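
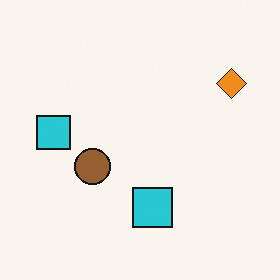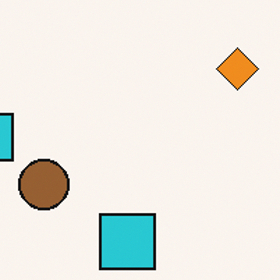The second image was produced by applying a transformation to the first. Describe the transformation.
Cropped slightly and scaled back up.

The visible shapes are larger and the field of view is narrower; shapes near the original edges may be partly or wholly outside the frame — a crop-and-rescale.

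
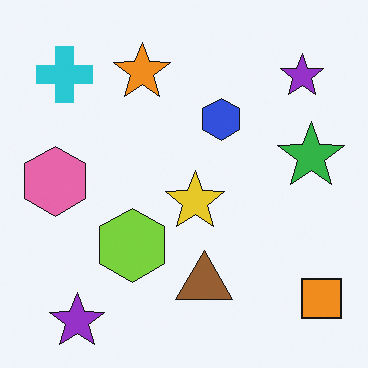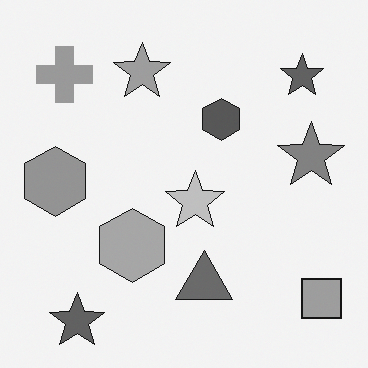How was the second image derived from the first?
The image was converted to grayscale.

All color is removed — every shape is now a shade of grey.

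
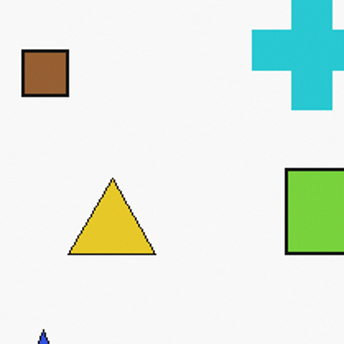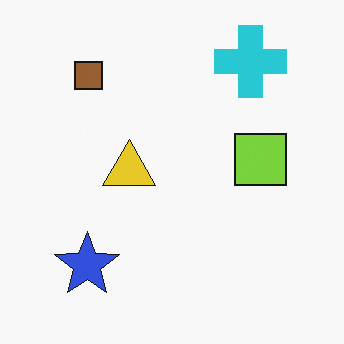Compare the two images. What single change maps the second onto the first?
The transformation is: cropped to a noticeably smaller region and rescaled.

The visible shapes are larger and the field of view is narrower; shapes near the original edges may be partly or wholly outside the frame — a crop-and-rescale.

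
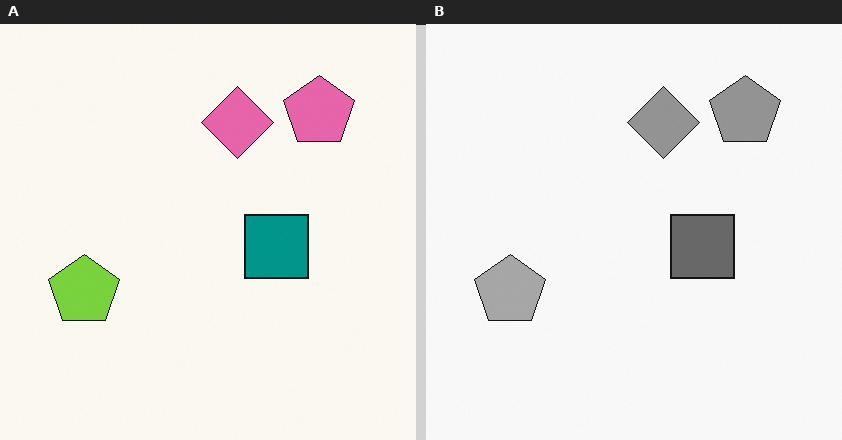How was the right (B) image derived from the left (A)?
Converted to grayscale.

All color is removed — every shape is now a shade of grey.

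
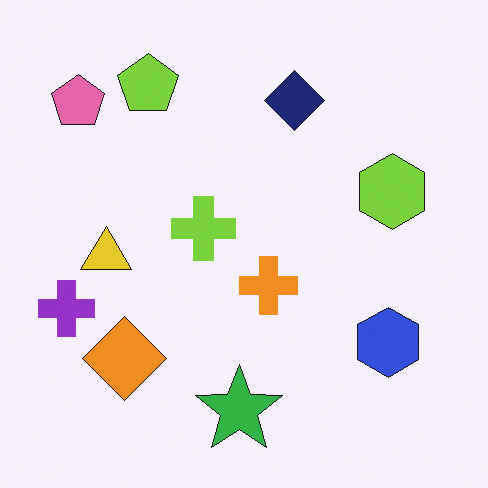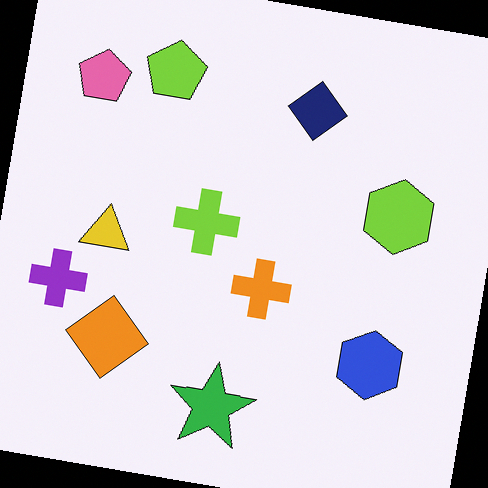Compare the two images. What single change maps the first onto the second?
The image was rotated clockwise by a small amount.

Every shape is tilted by the same angle and the image corners show triangular fill wedges — a whole-image rotation by a non-right angle.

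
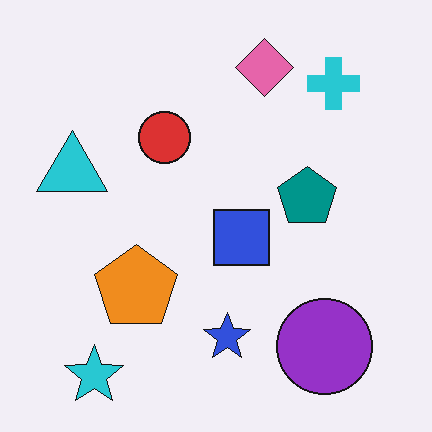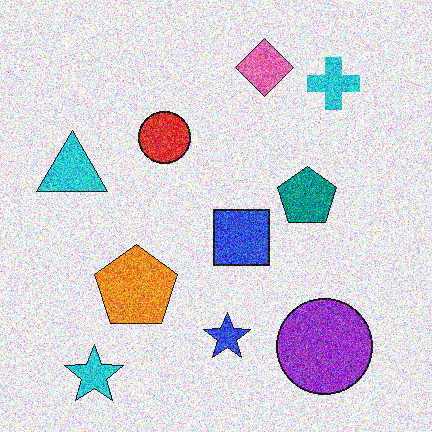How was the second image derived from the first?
The image was degraded with heavy additive noise.

Random speckle covers the whole image, including the flat background.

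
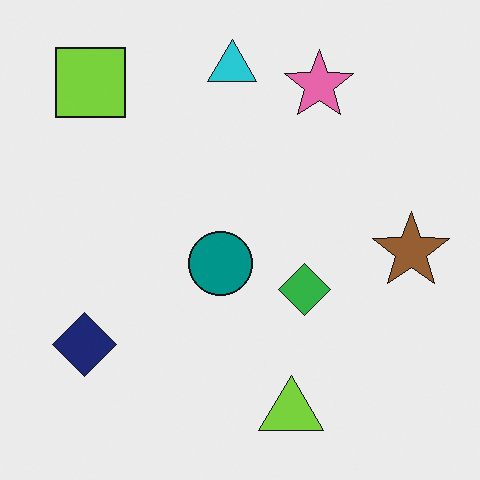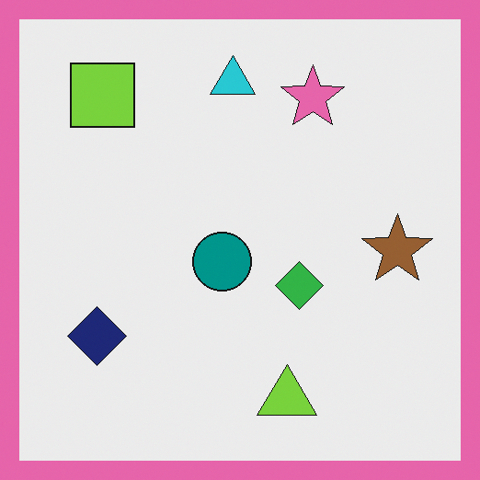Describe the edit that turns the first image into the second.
The transformation is: framed with a pink border.

A solid pink frame runs around the edge of the second image, with the content slightly shrunk inside it.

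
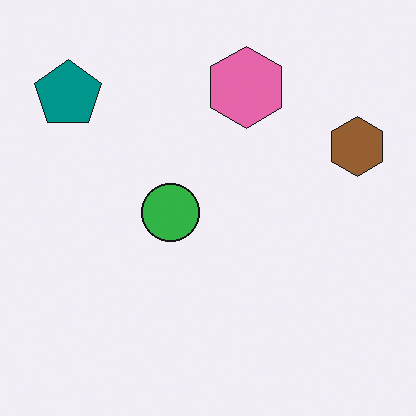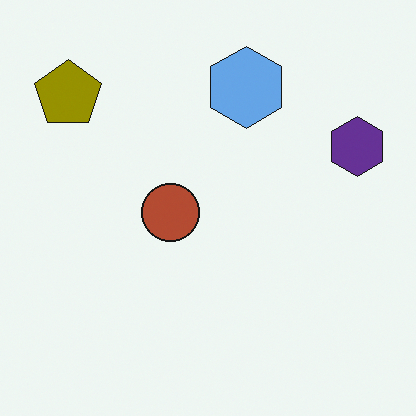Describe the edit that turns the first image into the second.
The image was hue-shifted by a large amount.

Every shape's color has rotated by the same amount around the hue wheel — a uniform hue shift.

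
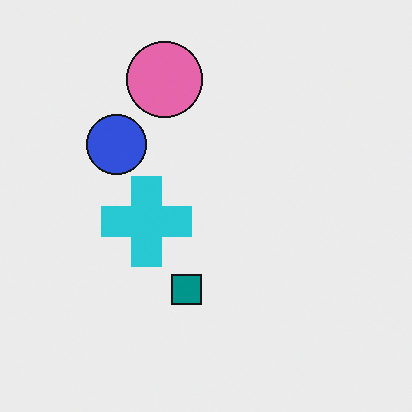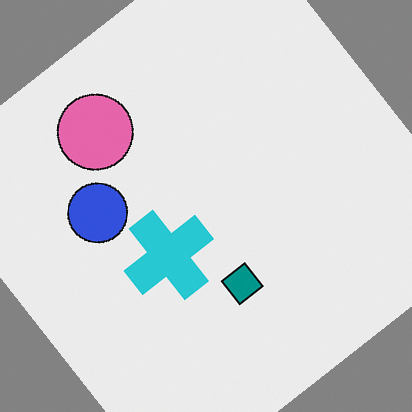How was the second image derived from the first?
The transformation is: rotated counter-clockwise by a large amount — several tens of degrees.

Every shape is tilted by the same angle and the image corners show triangular fill wedges — a whole-image rotation by a non-right angle.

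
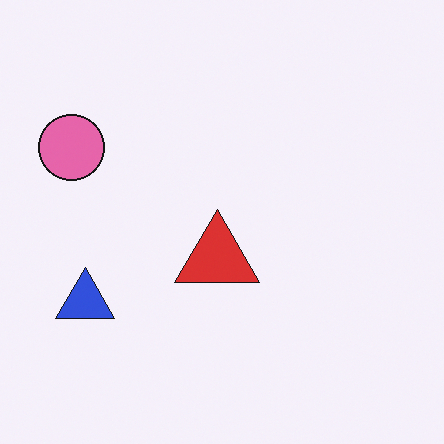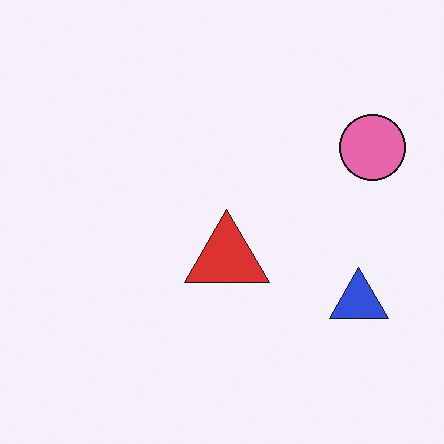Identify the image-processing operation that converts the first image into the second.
The second image is the first flipped horizontally (left ↔ right).

The pink circle is in the top-left of the first image and the top-right of the second — shapes on opposite sides of the vertical midline have swapped in a mirror flip.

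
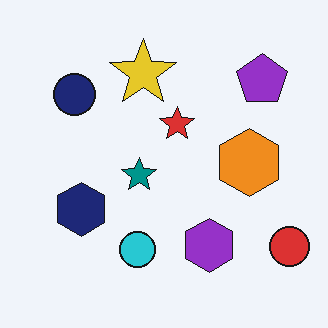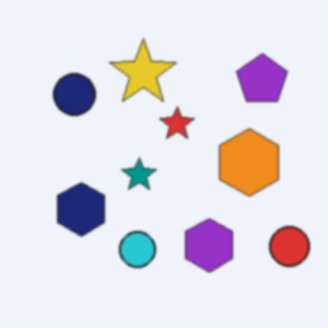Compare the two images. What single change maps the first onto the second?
The second image is the first given a subtle gaussian blur.

Shape edges and outlines are uniformly softened across the whole image.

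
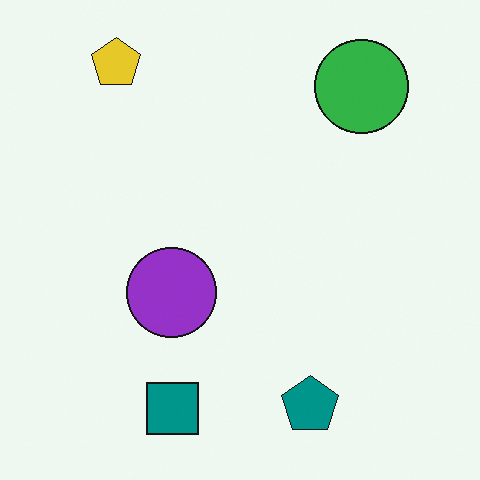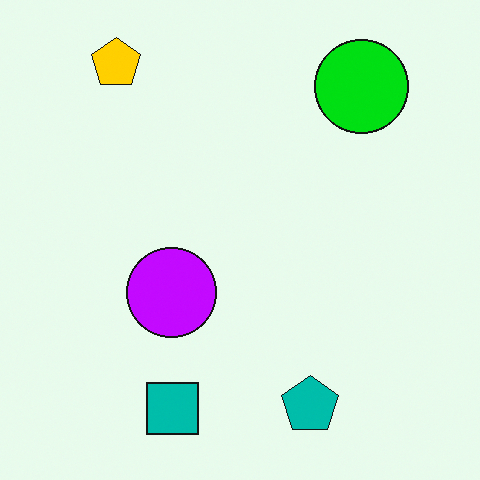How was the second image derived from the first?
The transformation is: heavily oversaturated.

All colors are more vivid — a global saturation change.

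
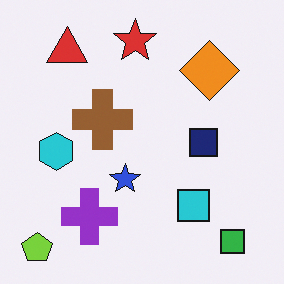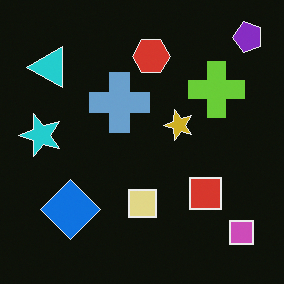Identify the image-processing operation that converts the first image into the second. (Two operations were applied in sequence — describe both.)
The second image is the first transposed (reflected across the top-left ↔ bottom-right diagonal), then color-inverted (negative).

Shapes have swapped their row and column positions — what was in the top-right is now in the bottom-left — a diagonal reflection. The light background has become dark and every shape's color is its complement — a photographic negative.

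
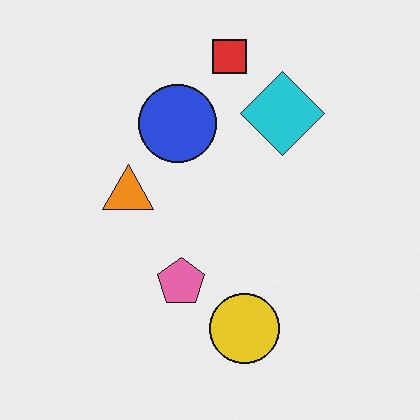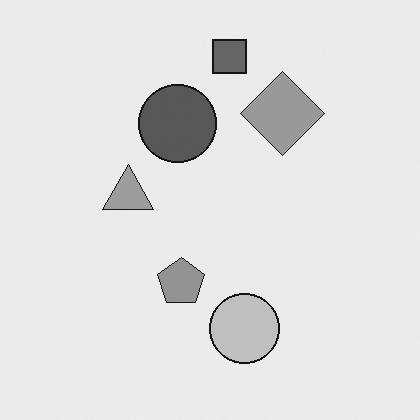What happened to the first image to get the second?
The second image is the first converted to grayscale.

All color is removed — every shape is now a shade of grey.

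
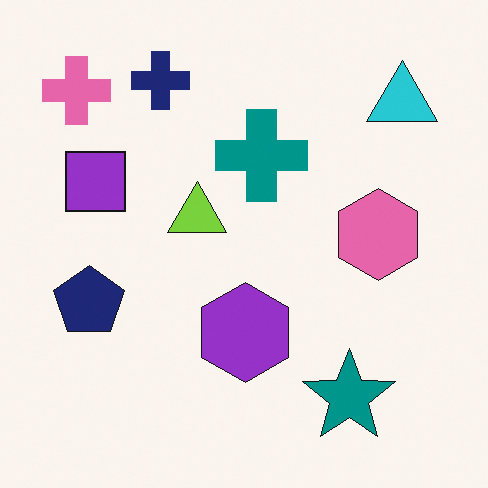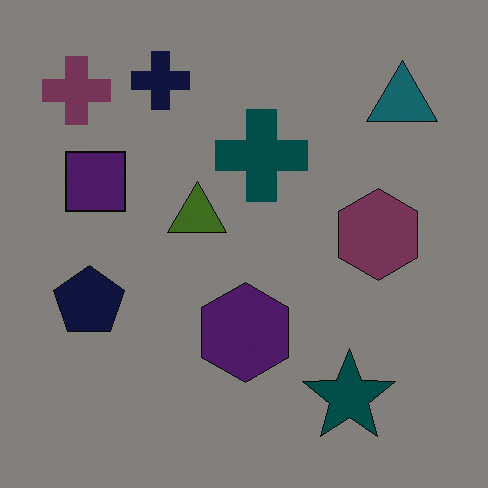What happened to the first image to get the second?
This is the original image substantially darkened.

Every pixel — background and shapes alike — is uniformly darkened.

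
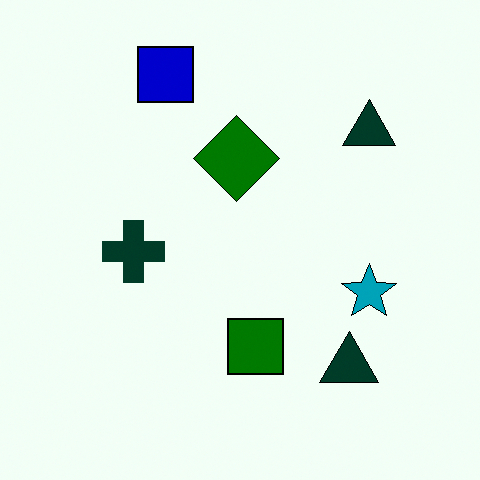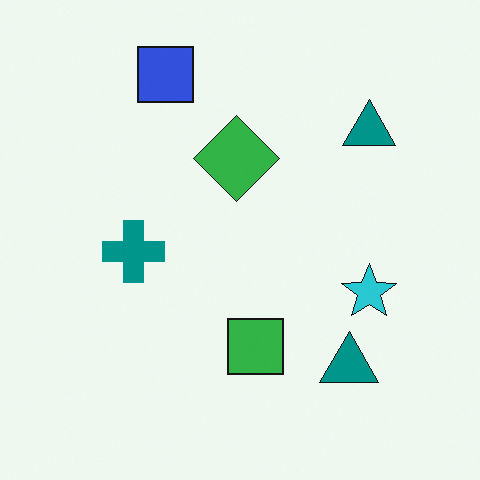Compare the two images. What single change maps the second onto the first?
The transformation is: boosted in contrast.

Tones are pushed away from mid-grey across the whole image — a global contrast change.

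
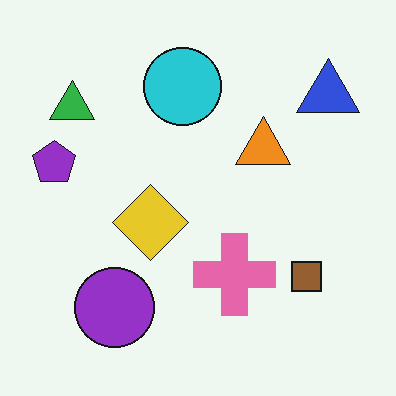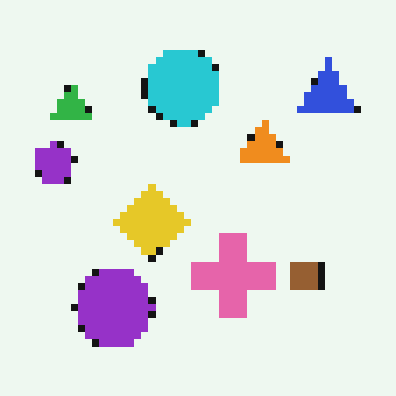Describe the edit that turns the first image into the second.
The image was pixelated into visible square blocks.

Shapes are reduced to large square blocks; fine edges and outlines are lost — a downscale-then-upscale (mosaic) effect.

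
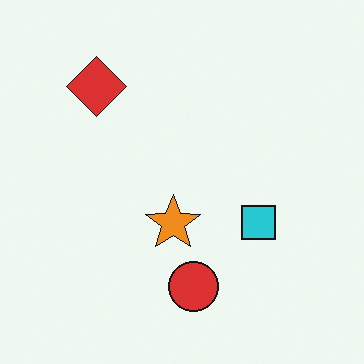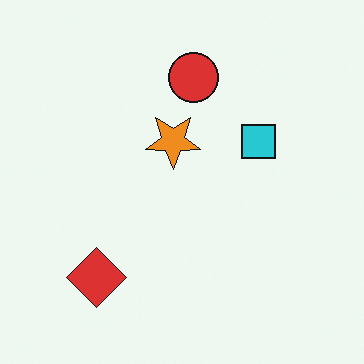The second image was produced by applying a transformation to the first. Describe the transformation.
Flipped vertically (top ↔ bottom).

The red circle is in the bottom of the first image and the top of the second — shapes on opposite sides of the horizontal midline have swapped in a mirror flip.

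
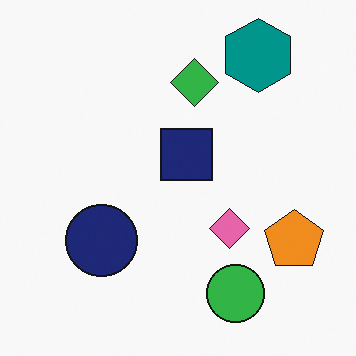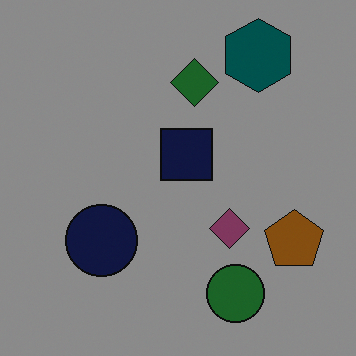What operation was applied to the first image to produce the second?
The transformation is: noticeably darkened.

Every pixel — background and shapes alike — is uniformly darkened.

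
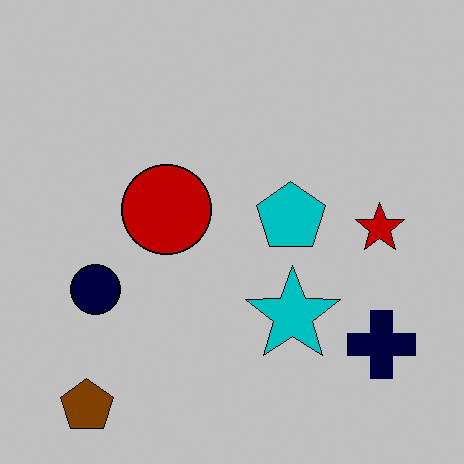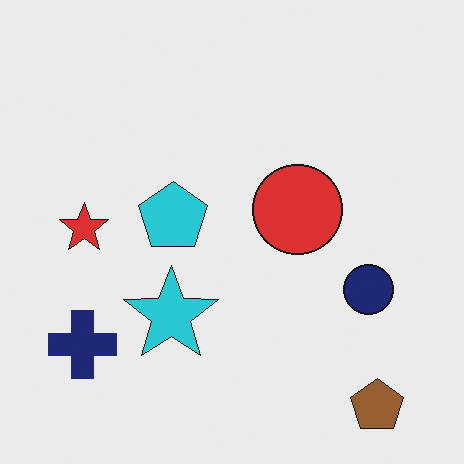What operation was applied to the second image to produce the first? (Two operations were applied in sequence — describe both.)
The transformation is: flipped horizontally (left ↔ right), then aggressively posterized.

The navy cross is in the bottom-left of the second image and the bottom-right of the first — shapes on opposite sides of the vertical midline have swapped in a mirror flip. Each flat color has snapped to a coarser quantized level — most visibly, the near-white background has dropped to a flat grey.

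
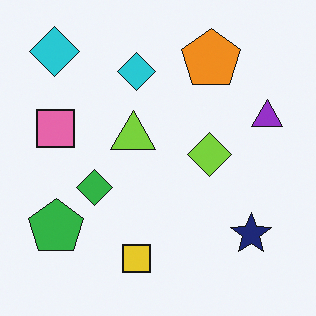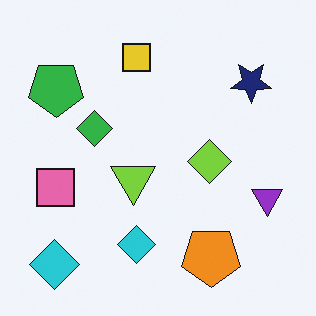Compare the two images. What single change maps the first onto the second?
The image was flipped vertically (top ↔ bottom).

The yellow square is in the bottom of the first image and the top of the second — shapes on opposite sides of the horizontal midline have swapped in a mirror flip.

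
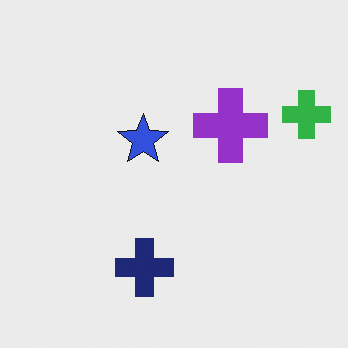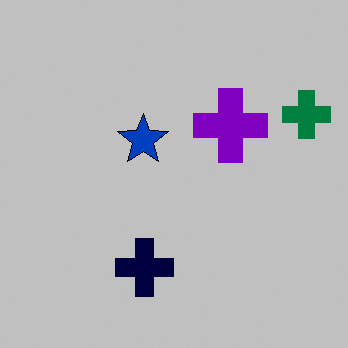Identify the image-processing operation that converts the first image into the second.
The transformation is: heavily posterized to just a handful of flat colors.

Each flat color has snapped to a coarser quantized level — most visibly, the near-white background has dropped to a flat grey.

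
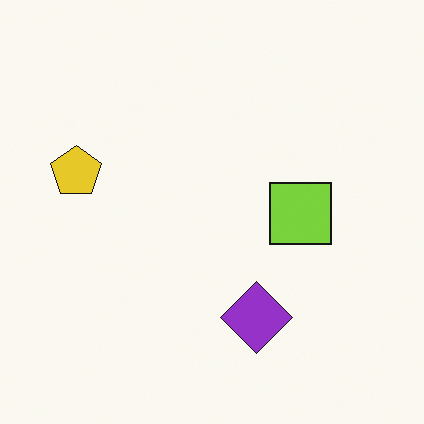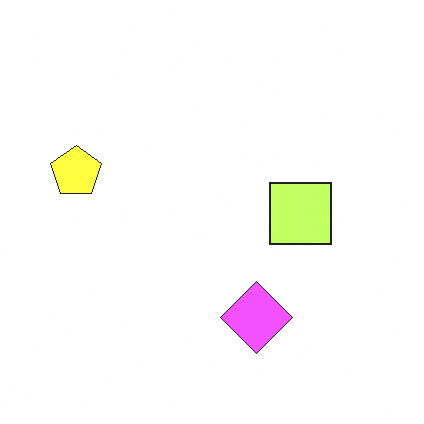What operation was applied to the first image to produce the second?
The second image is the first brightened a lot.

Every pixel — background and shapes alike — is uniformly brightened.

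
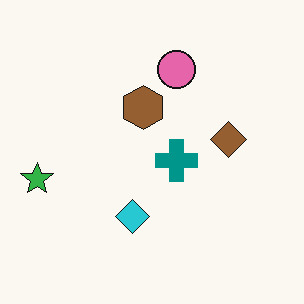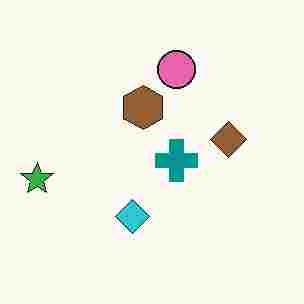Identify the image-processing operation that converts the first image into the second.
This is the original image heavily JPEG-compressed with obvious blocking artifacts.

Blocky 8×8 compression artifacts appear around shape edges and the flat background shows ringing — characteristic JPEG degradation.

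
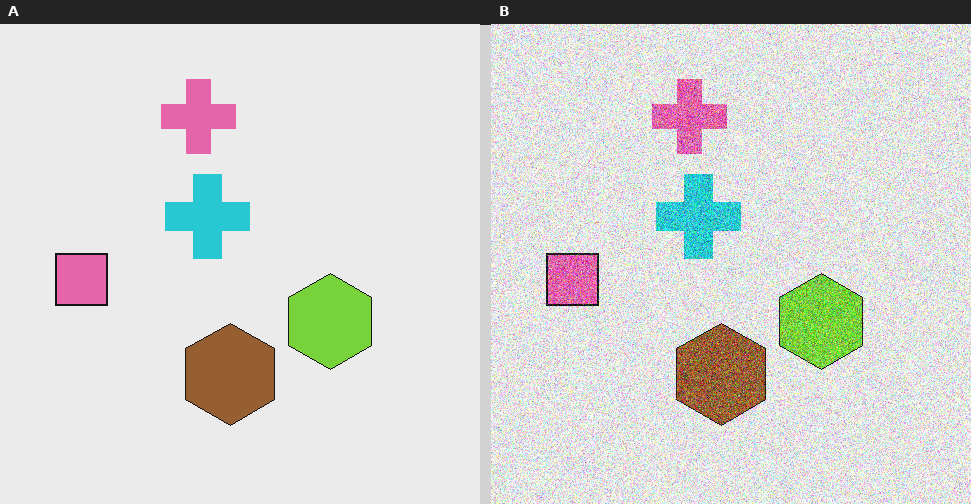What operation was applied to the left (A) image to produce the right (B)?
The transformation is: degraded with heavy additive noise.

Random speckle covers the whole image, including the flat background.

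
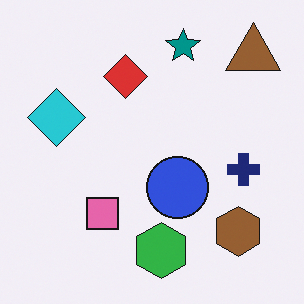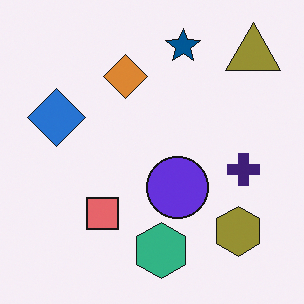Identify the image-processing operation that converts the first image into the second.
The transformation is: hue-shifted slightly.

Every shape's color has rotated by the same amount around the hue wheel — a uniform hue shift.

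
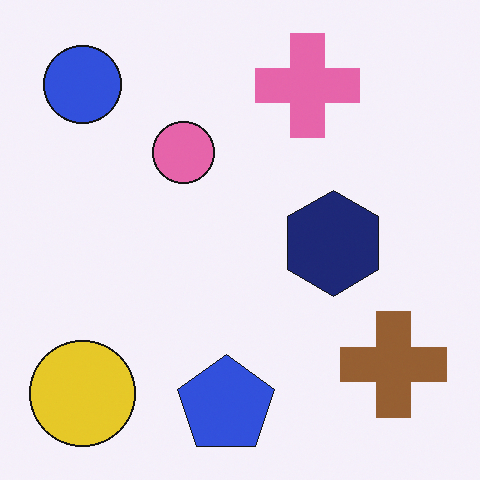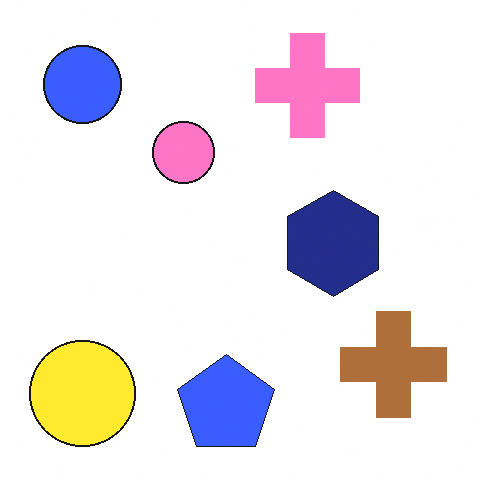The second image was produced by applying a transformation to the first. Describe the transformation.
This is the original image brightened a little.

Every pixel — background and shapes alike — is uniformly brightened.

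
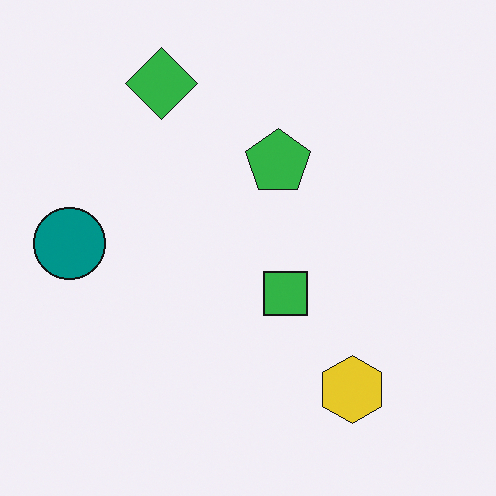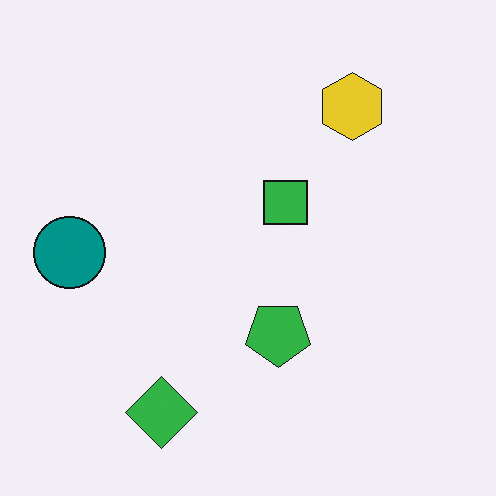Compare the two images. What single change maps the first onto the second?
The image was flipped vertically (top ↔ bottom).

The green diamond is in the top-left of the first image and the bottom-left of the second — shapes on opposite sides of the horizontal midline have swapped in a mirror flip.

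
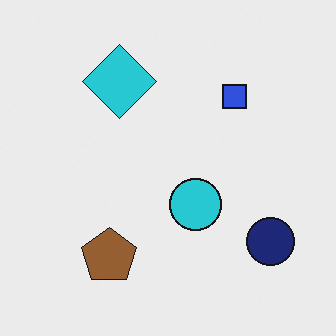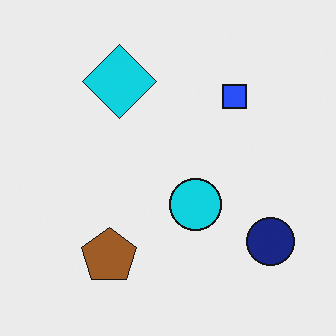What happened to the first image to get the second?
The image was slightly oversaturated.

All colors are more vivid — a global saturation change.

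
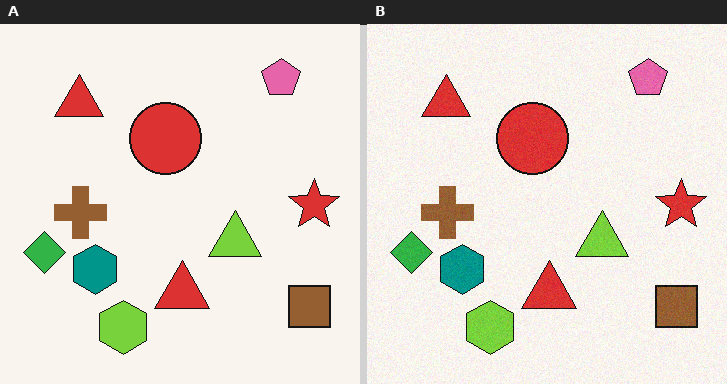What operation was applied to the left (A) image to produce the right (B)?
The image was degraded with light additive noise.

Random speckle covers the whole image, including the flat background.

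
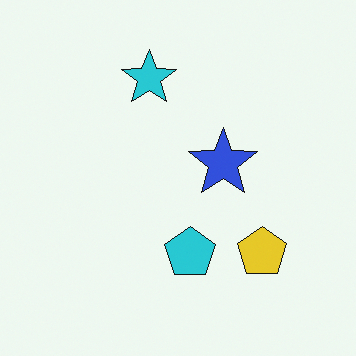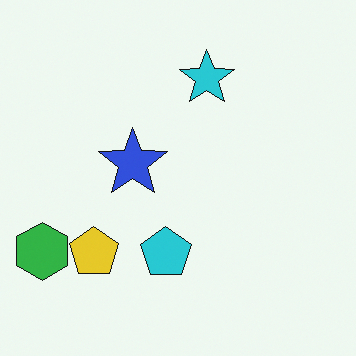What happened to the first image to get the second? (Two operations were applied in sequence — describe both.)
It was flipped horizontally (left ↔ right), then overlaid with an additional green hexagon.

The yellow pentagon is in the bottom-right of the first image and the bottom-left of the second — shapes on opposite sides of the vertical midline have swapped in a mirror flip. A green hexagon appears in the second image that is absent from the first.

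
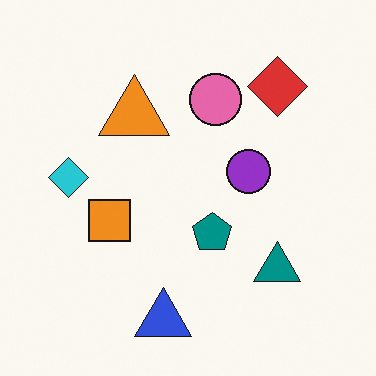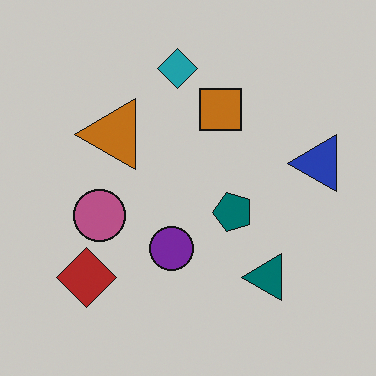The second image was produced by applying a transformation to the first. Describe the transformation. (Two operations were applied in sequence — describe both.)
The image was transposed (reflected across the top-left ↔ bottom-right diagonal), then slightly darkened.

Shapes have swapped their row and column positions — what was in the top-right is now in the bottom-left — a diagonal reflection. Every pixel — background and shapes alike — is uniformly darkened.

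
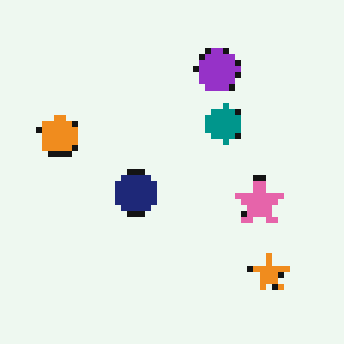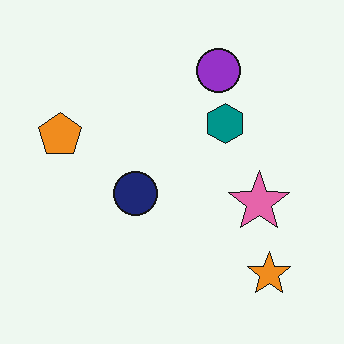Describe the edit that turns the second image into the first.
Pixelated into visible square blocks.

Shapes are reduced to large square blocks; fine edges and outlines are lost — a downscale-then-upscale (mosaic) effect.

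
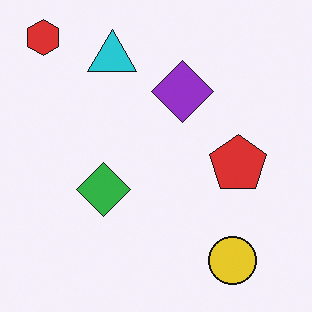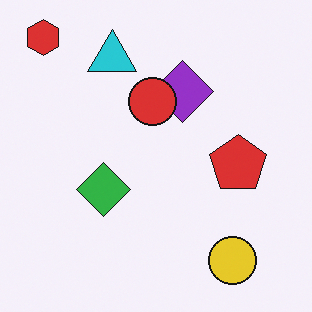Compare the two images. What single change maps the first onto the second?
Overlaid with an additional red circle.

A red circle appears in the second image that is absent from the first.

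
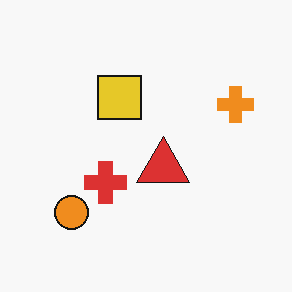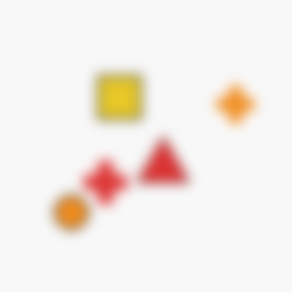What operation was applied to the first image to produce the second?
It was strongly gaussian-blurred.

Shape edges and outlines are uniformly softened across the whole image.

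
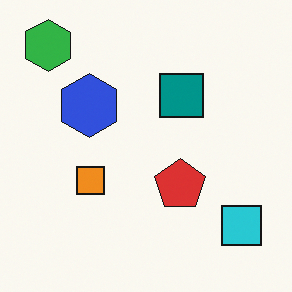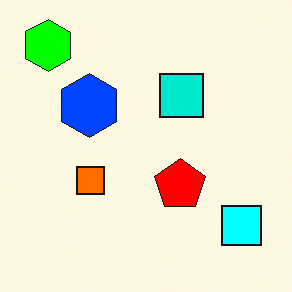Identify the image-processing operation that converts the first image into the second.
It was made much more vivid (saturation change).

All colors are more vivid — a global saturation change.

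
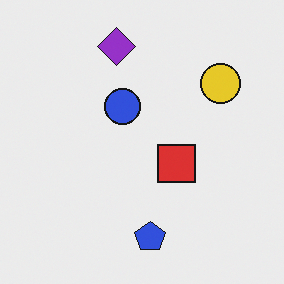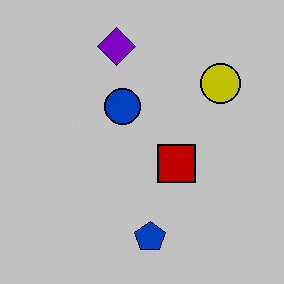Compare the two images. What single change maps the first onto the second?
This is the original image heavily posterized to just a handful of flat colors.

Each flat color has snapped to a coarser quantized level — most visibly, the near-white background has dropped to a flat grey.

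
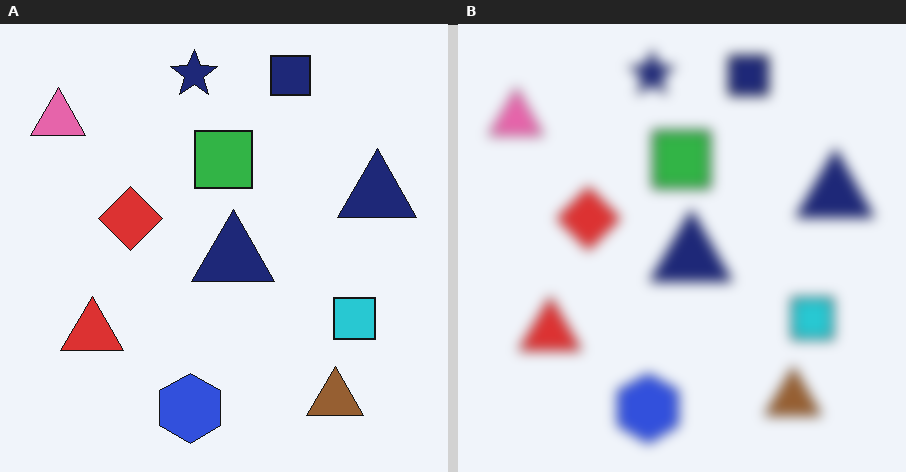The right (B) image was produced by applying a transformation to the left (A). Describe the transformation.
The transformation is: heavily blurred.

Shape edges and outlines are uniformly softened across the whole image.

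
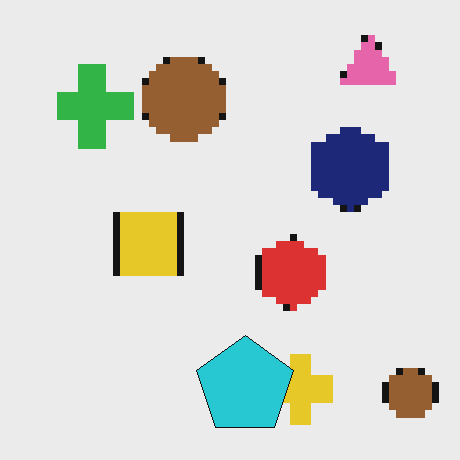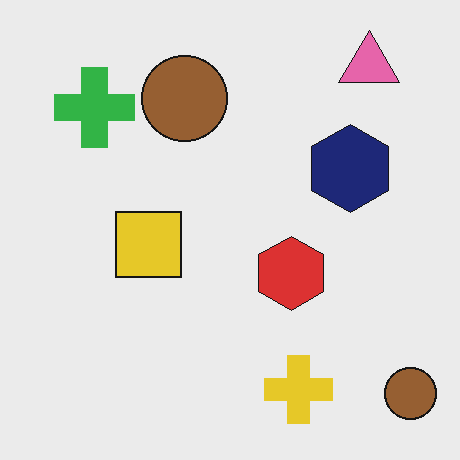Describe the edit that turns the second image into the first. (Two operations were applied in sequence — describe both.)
The transformation is: moderately pixelated, then overlaid with an additional cyan pentagon.

Shapes are reduced to large square blocks; fine edges and outlines are lost — a downscale-then-upscale (mosaic) effect. A cyan pentagon appears in the first image that is absent from the second.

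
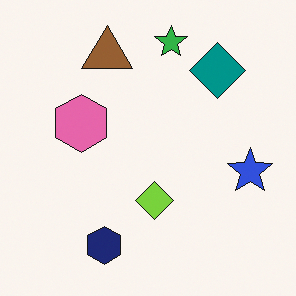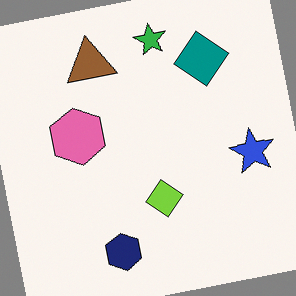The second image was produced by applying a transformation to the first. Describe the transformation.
Rotated counter-clockwise by a small amount.

Every shape is tilted by the same angle and the image corners show triangular fill wedges — a whole-image rotation by a non-right angle.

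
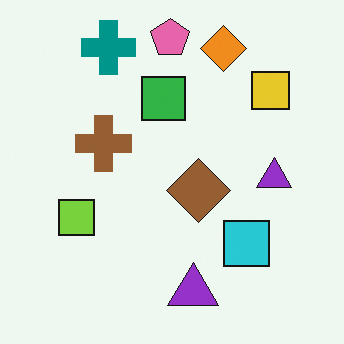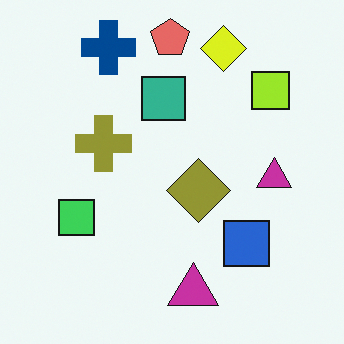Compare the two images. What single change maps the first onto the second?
The transformation is: hue-shifted slightly.

Every shape's color has rotated by the same amount around the hue wheel — a uniform hue shift.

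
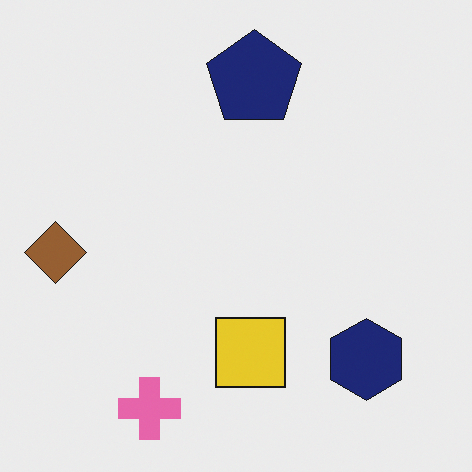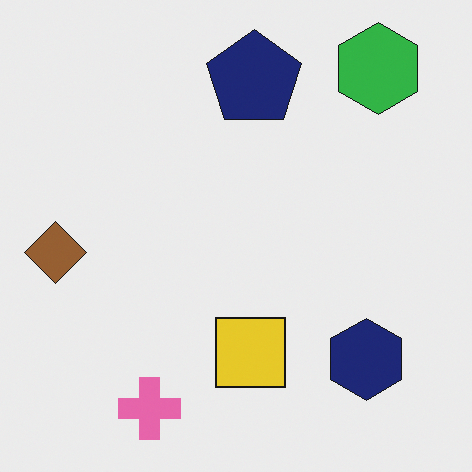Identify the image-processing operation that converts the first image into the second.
It was overlaid with an additional green hexagon.

A green hexagon appears in the second image that is absent from the first.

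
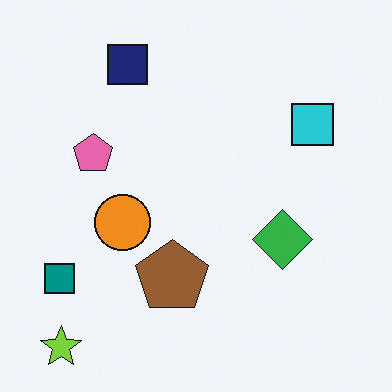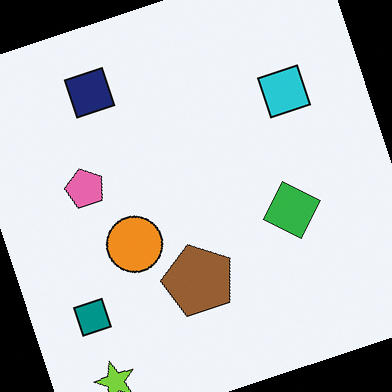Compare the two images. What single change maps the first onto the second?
The image was rotated counter-clockwise by a moderate amount.

Every shape is tilted by the same angle and the image corners show triangular fill wedges — a whole-image rotation by a non-right angle.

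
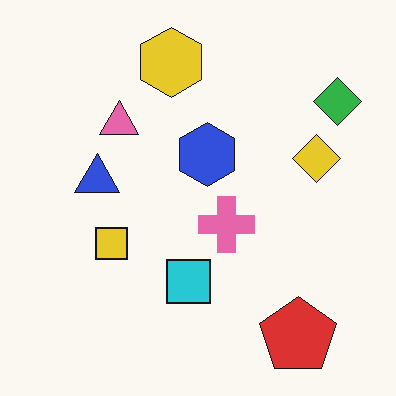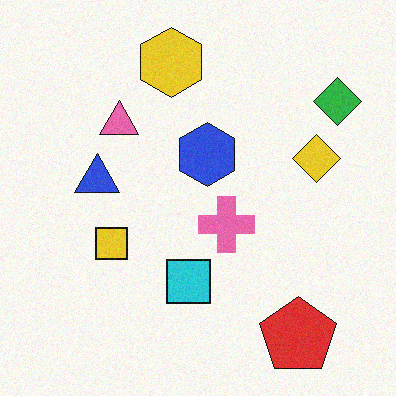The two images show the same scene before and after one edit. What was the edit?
Degraded with light additive noise.

Random speckle covers the whole image, including the flat background.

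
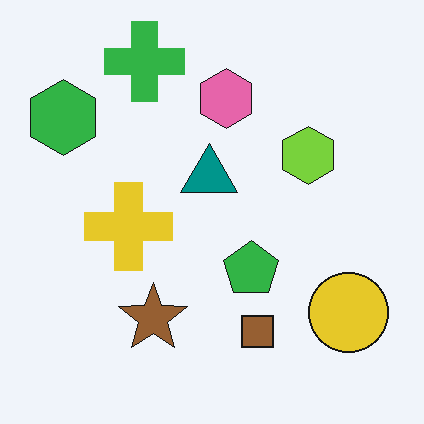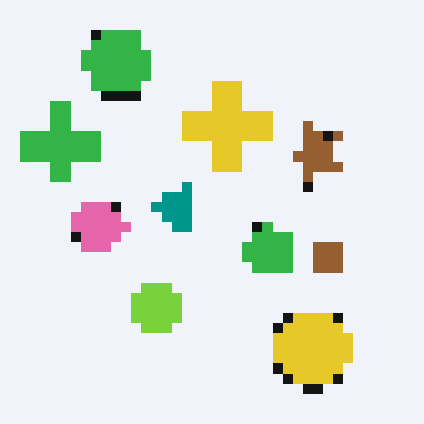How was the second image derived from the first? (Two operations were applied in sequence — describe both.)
It was transposed (reflected across the top-left ↔ bottom-right diagonal), then heavily pixelated into large blocks.

Shapes have swapped their row and column positions — what was in the top-right is now in the bottom-left — a diagonal reflection. Shapes are reduced to large square blocks; fine edges and outlines are lost — a downscale-then-upscale (mosaic) effect.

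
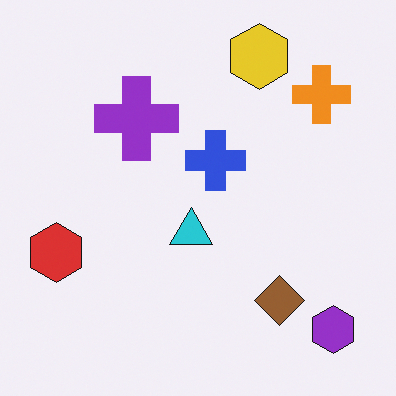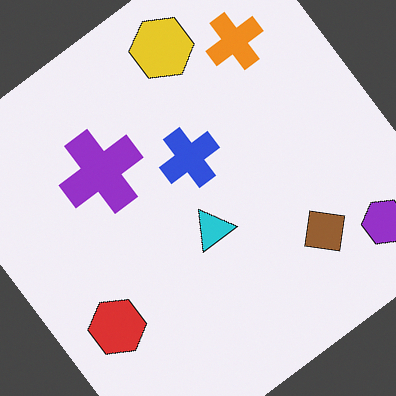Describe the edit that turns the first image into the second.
The transformation is: rotated counter-clockwise by a large amount — several tens of degrees.

Every shape is tilted by the same angle and the image corners show triangular fill wedges — a whole-image rotation by a non-right angle.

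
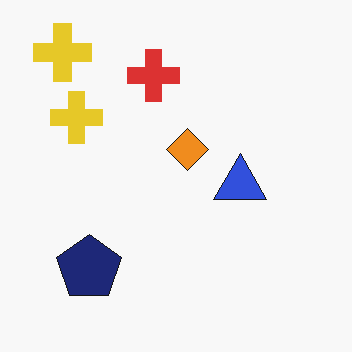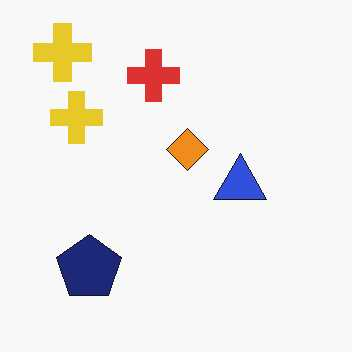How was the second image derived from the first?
The transformation is: given moderate JPEG compression.

Blocky 8×8 compression artifacts appear around shape edges and the flat background shows ringing — characteristic JPEG degradation.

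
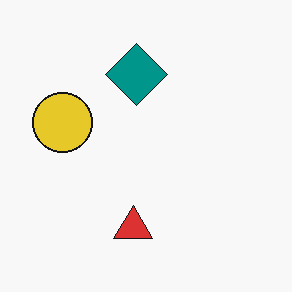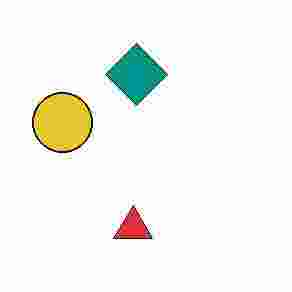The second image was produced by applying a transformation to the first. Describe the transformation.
Heavily JPEG-compressed with obvious blocking artifacts.

Blocky 8×8 compression artifacts appear around shape edges and the flat background shows ringing — characteristic JPEG degradation.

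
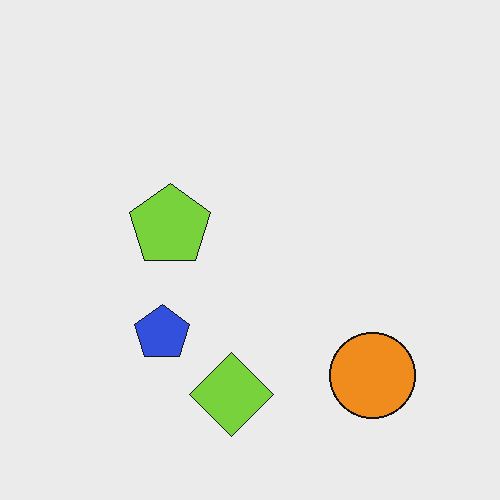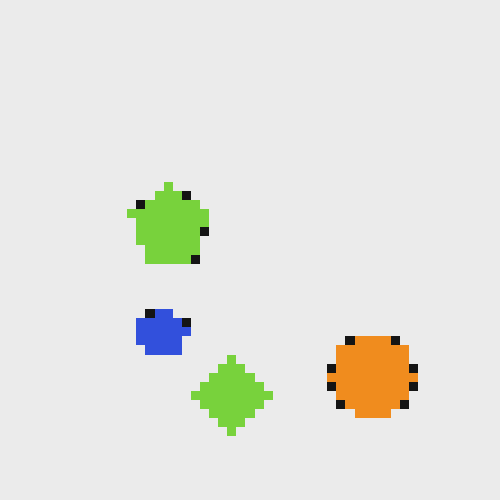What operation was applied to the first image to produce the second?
The second image is the first coarsely pixelated.

Shapes are reduced to large square blocks; fine edges and outlines are lost — a downscale-then-upscale (mosaic) effect.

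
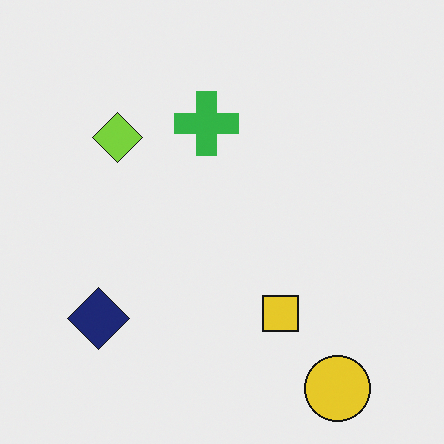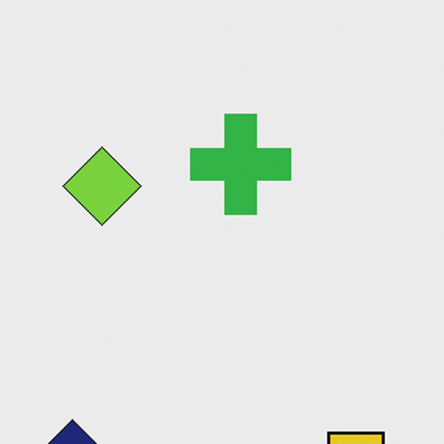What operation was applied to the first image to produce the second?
It was cropped to a modestly smaller region and rescaled.

The visible shapes are larger and the field of view is narrower; shapes near the original edges may be partly or wholly outside the frame — a crop-and-rescale.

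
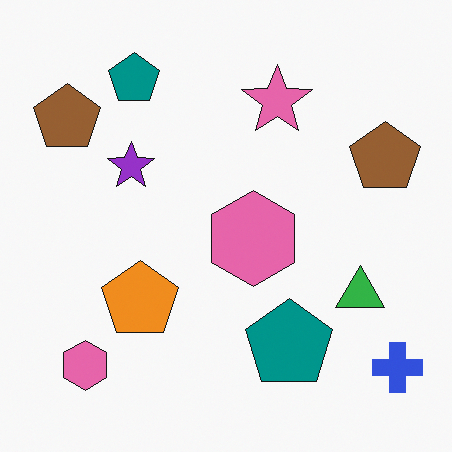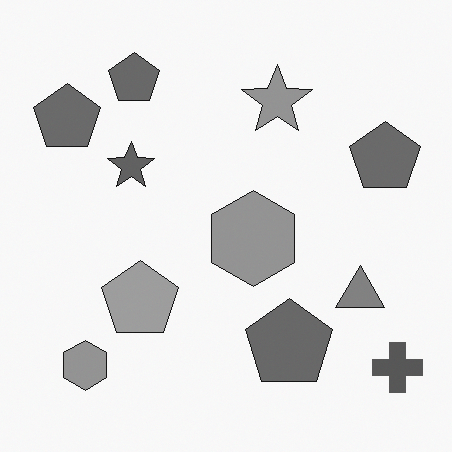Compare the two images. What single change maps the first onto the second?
The second image is the first converted to grayscale.

All color is removed — every shape is now a shade of grey.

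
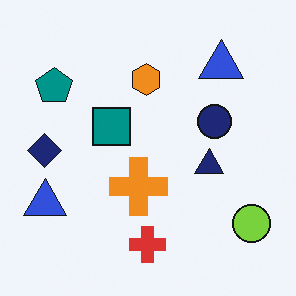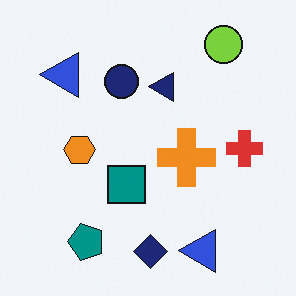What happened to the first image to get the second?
The transformation is: rotated 90° counter-clockwise.

The lime circle sits in the bottom-right of the first image and the top-right of the second — consistent with a whole-image 90° counter-clockwise rotation.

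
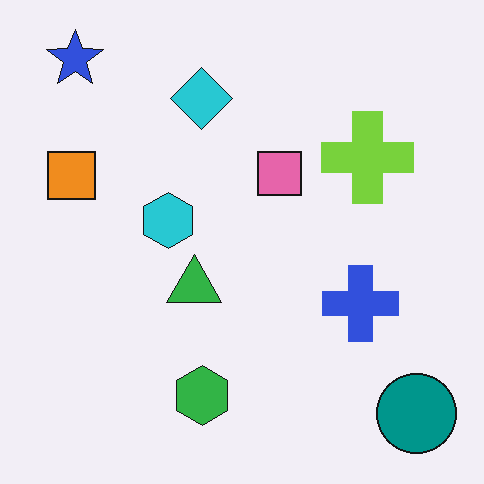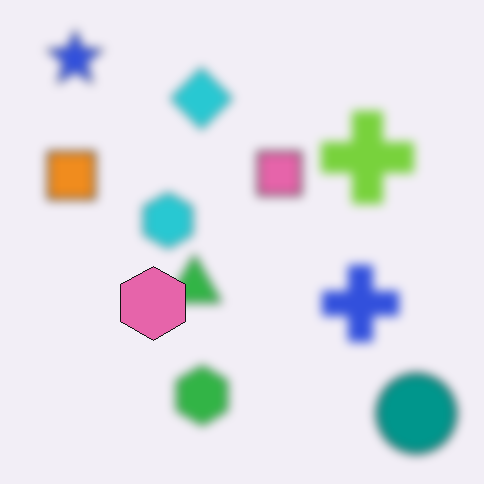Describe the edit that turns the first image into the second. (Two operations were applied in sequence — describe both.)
The second image is the first strongly gaussian-blurred, then overlaid with an additional pink hexagon.

Shape edges and outlines are uniformly softened across the whole image. A pink hexagon appears in the second image that is absent from the first.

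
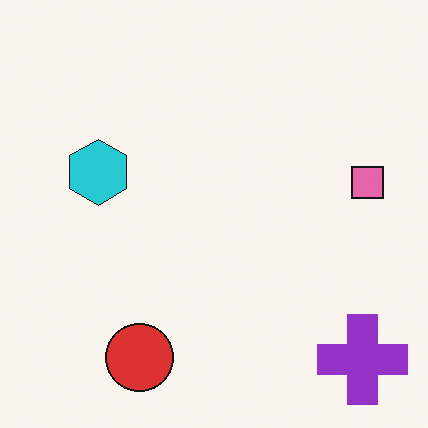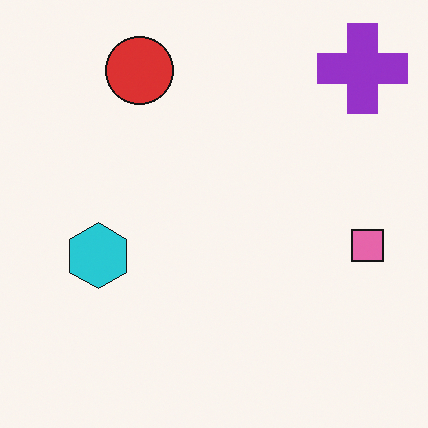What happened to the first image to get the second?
This is the original image flipped vertically (top ↔ bottom).

The purple cross is in the bottom-right of the first image and the top-right of the second — shapes on opposite sides of the horizontal midline have swapped in a mirror flip.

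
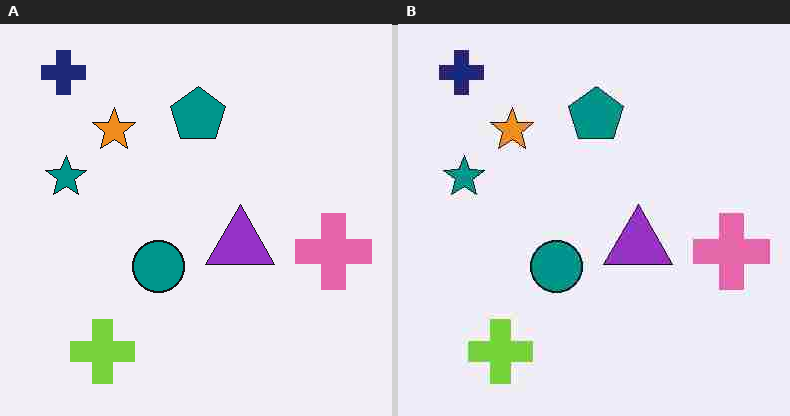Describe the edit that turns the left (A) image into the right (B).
It was heavily JPEG-compressed with obvious blocking artifacts.

Blocky 8×8 compression artifacts appear around shape edges and the flat background shows ringing — characteristic JPEG degradation.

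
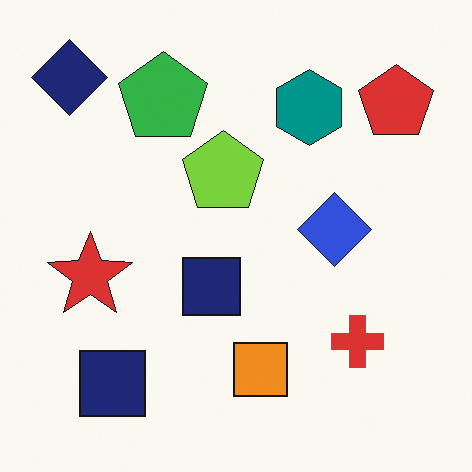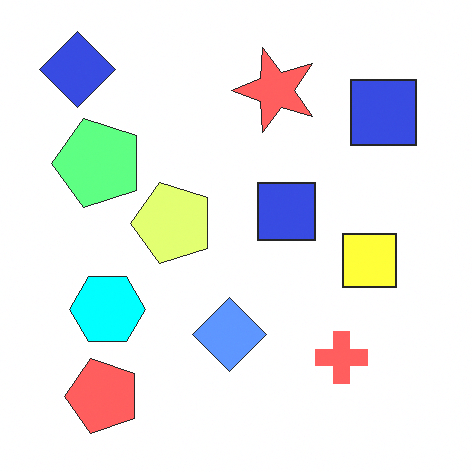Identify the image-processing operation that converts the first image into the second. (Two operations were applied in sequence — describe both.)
The transformation is: transposed (reflected across the top-left ↔ bottom-right diagonal), then brightened a lot.

Shapes have swapped their row and column positions — what was in the top-right is now in the bottom-left — a diagonal reflection. Every pixel — background and shapes alike — is uniformly brightened.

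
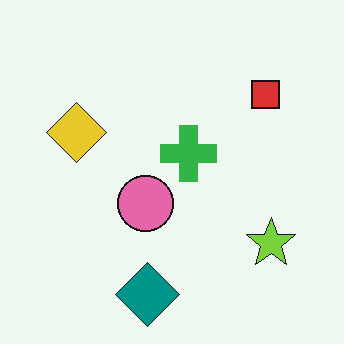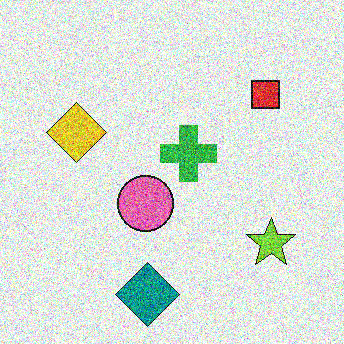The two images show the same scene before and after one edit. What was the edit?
The transformation is: degraded with heavy additive noise.

Random speckle covers the whole image, including the flat background.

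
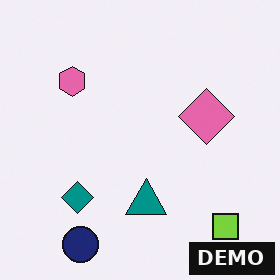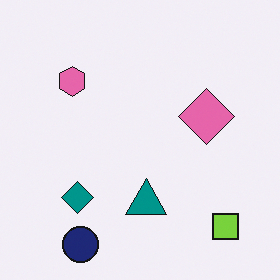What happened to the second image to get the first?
The image was watermarked with the text "DEMO" in the lower-right corner.

A dark label reading "DEMO" appears in the lower-right corner.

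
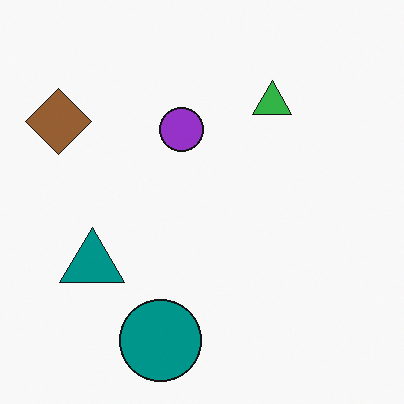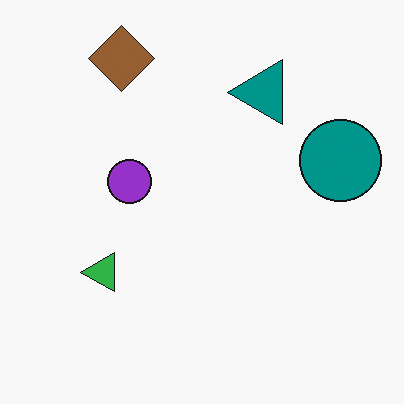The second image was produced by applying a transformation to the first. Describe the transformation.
This is the original image transposed (reflected across the top-left ↔ bottom-right diagonal).

Shapes have swapped their row and column positions — what was in the top-right is now in the bottom-left — a diagonal reflection.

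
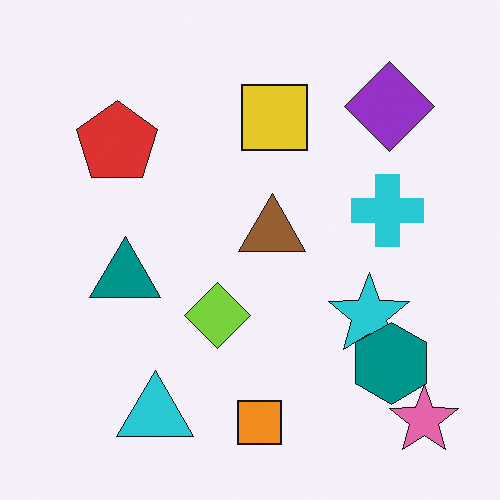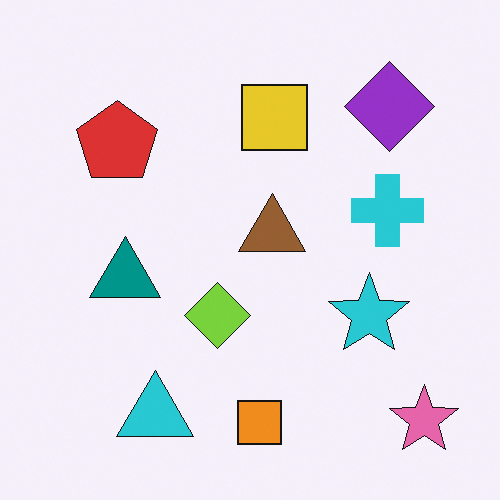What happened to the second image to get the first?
The transformation is: overlaid with an additional teal hexagon.

A teal hexagon appears in the first image that is absent from the second.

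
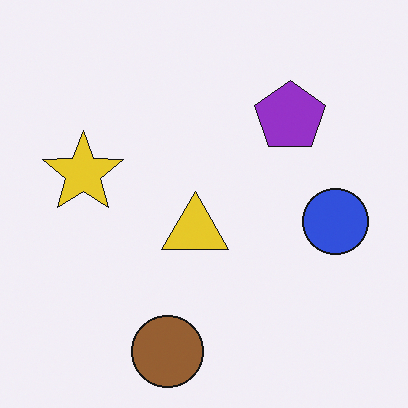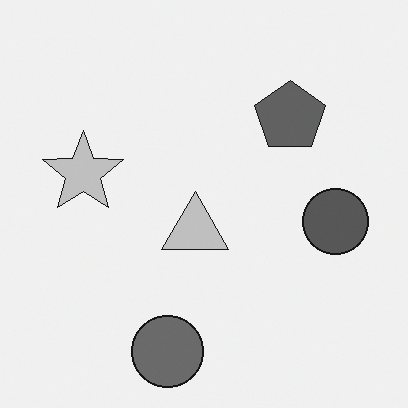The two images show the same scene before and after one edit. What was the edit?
The second image is the first converted to grayscale.

All color is removed — every shape is now a shade of grey.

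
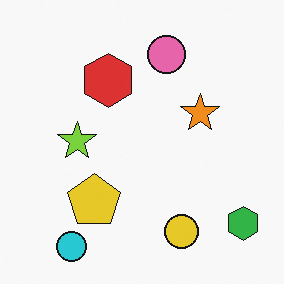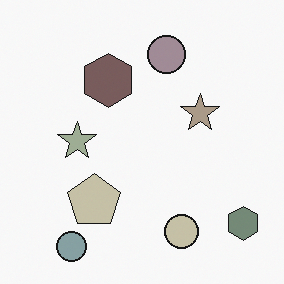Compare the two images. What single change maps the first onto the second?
The transformation is: heavily desaturated.

All colors are more muted and greyish — a global saturation change.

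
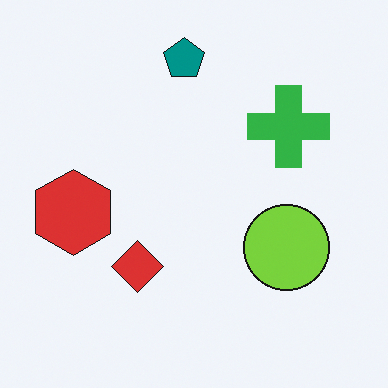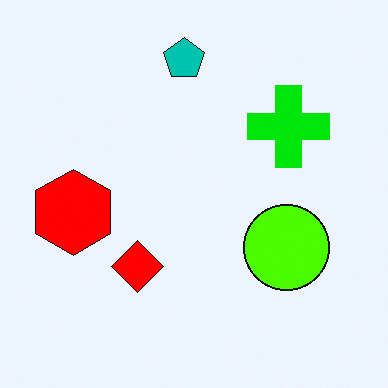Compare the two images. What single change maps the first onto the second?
The transformation is: heavily oversaturated.

All colors are more vivid — a global saturation change.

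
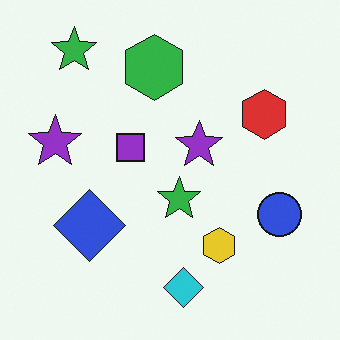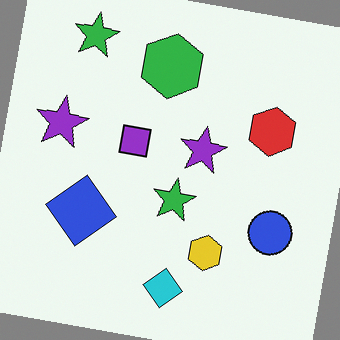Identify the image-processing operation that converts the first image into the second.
The second image is the first rotated clockwise by a few degrees.

Every shape is tilted by the same angle and the image corners show triangular fill wedges — a whole-image rotation by a non-right angle.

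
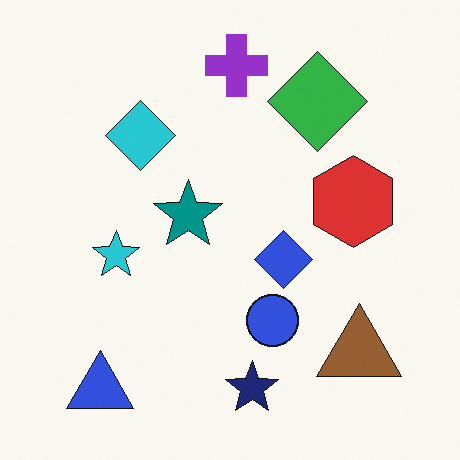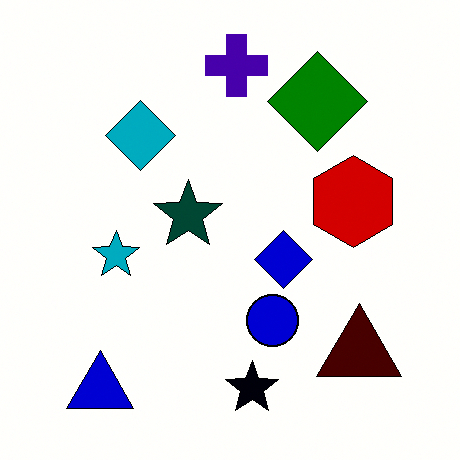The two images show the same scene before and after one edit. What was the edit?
The transformation is: boosted in contrast.

Tones are pushed away from mid-grey across the whole image — a global contrast change.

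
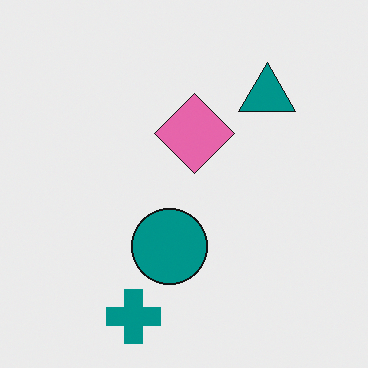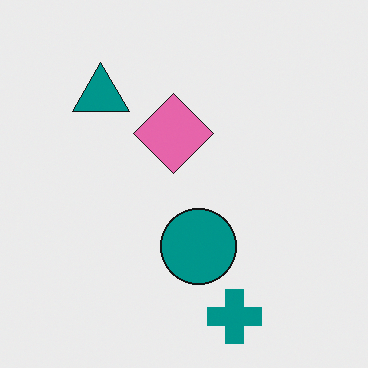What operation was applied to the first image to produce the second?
Flipped horizontally (left ↔ right).

The teal triangle is in the top-right of the first image and the top-left of the second — shapes on opposite sides of the vertical midline have swapped in a mirror flip.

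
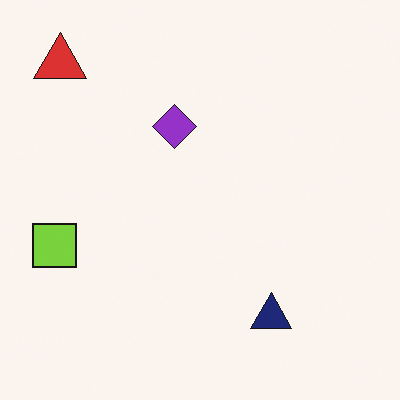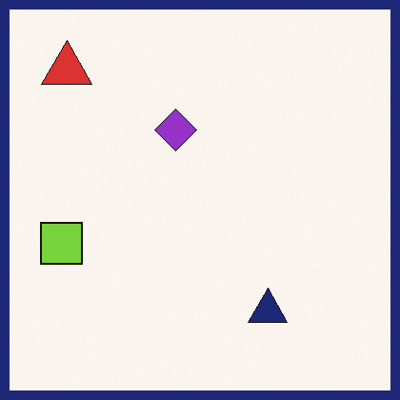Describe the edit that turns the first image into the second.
It was framed with a navy border.

A solid navy frame runs around the edge of the second image, with the content slightly shrunk inside it.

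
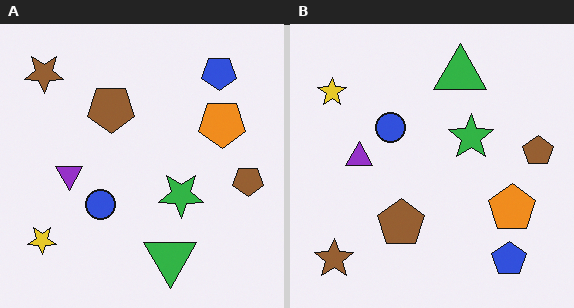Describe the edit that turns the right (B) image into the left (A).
Flipped vertically (top ↔ bottom).

The blue pentagon is in the bottom-right of the right (B) image and the top-right of the left (A) — shapes on opposite sides of the horizontal midline have swapped in a mirror flip.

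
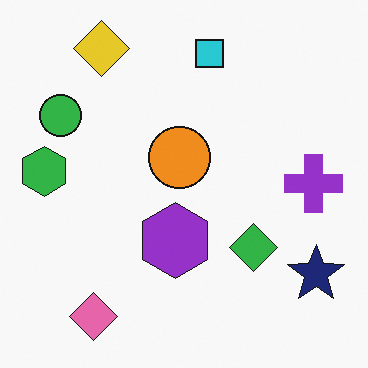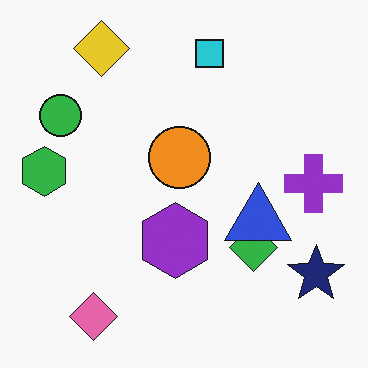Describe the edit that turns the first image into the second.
It was overlaid with an additional blue triangle.

A blue triangle appears in the second image that is absent from the first.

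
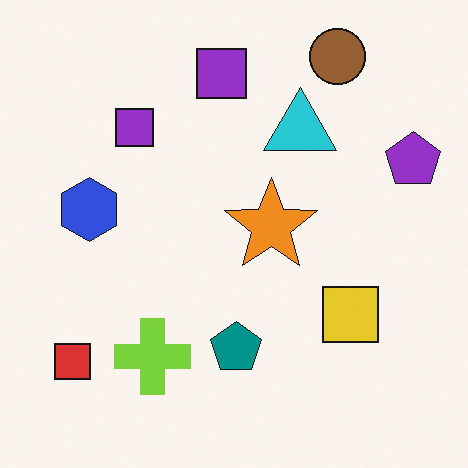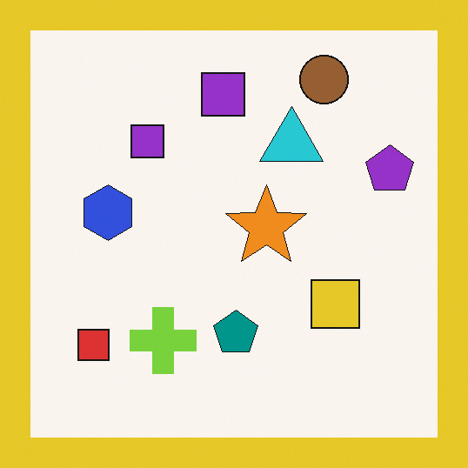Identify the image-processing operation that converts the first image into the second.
The second image is the first framed with a yellow border.

A solid yellow frame runs around the edge of the second image, with the content slightly shrunk inside it.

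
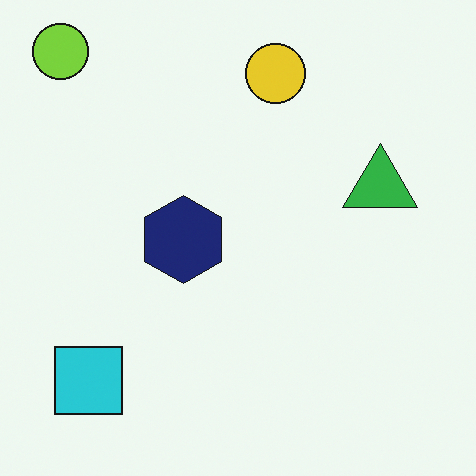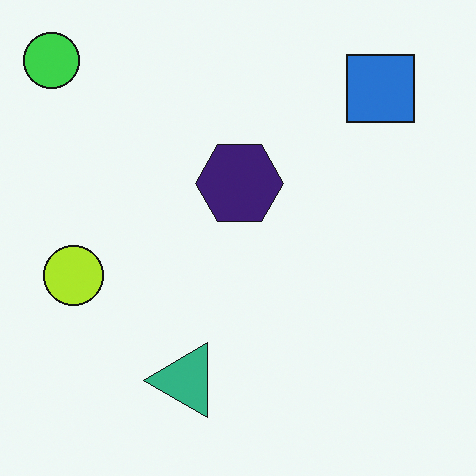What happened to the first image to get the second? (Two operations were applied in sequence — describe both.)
Transposed (reflected across the top-left ↔ bottom-right diagonal), then hue-shifted by a small amount.

Shapes have swapped their row and column positions — what was in the top-right is now in the bottom-left — a diagonal reflection. Every shape's color has rotated by the same amount around the hue wheel — a uniform hue shift.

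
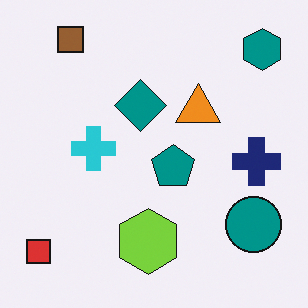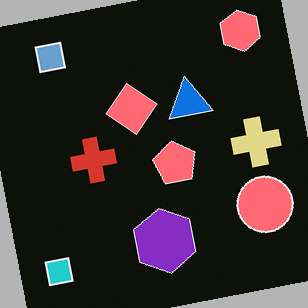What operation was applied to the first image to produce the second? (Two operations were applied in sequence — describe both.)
The second image is the first color-inverted (negative), then rotated counter-clockwise by a slight angle.

The light background has become dark and every shape's color is its complement — a photographic negative. Every shape is tilted by the same angle and the image corners show triangular fill wedges — a whole-image rotation by a non-right angle.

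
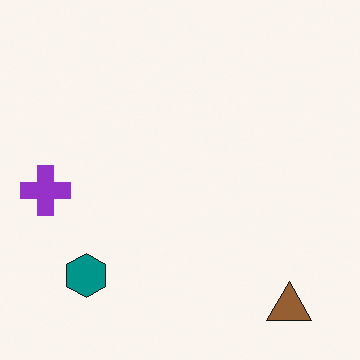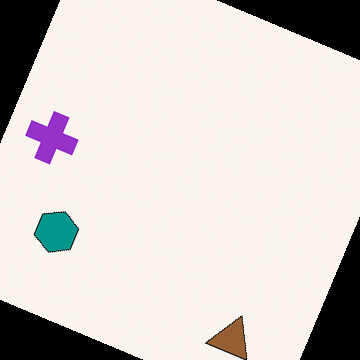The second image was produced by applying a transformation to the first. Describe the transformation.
The image was rotated clockwise by a clearly visible amount.

Every shape is tilted by the same angle and the image corners show triangular fill wedges — a whole-image rotation by a non-right angle.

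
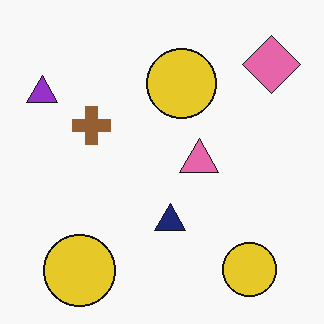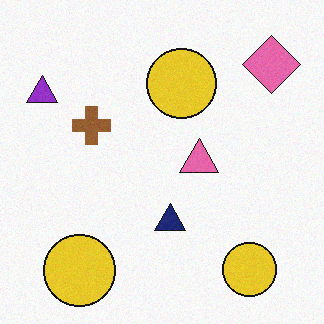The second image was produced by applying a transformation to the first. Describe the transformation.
This is the original image degraded with subtle gaussian noise.

Random speckle covers the whole image, including the flat background.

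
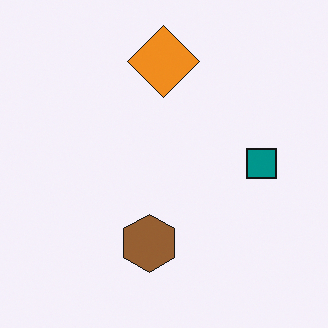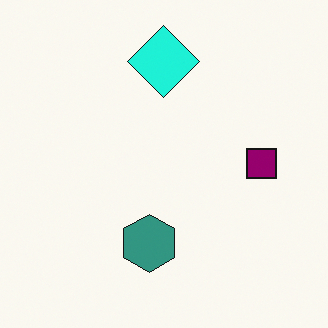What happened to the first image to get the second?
The second image is the first hue-shifted by a moderate amount.

Every shape's color has rotated by the same amount around the hue wheel — a uniform hue shift.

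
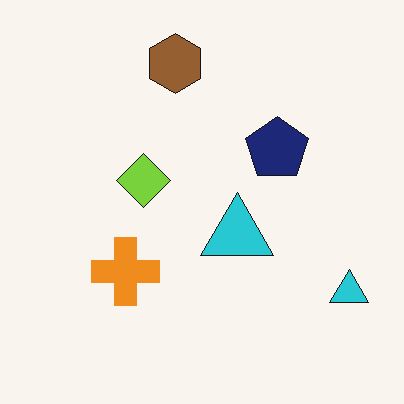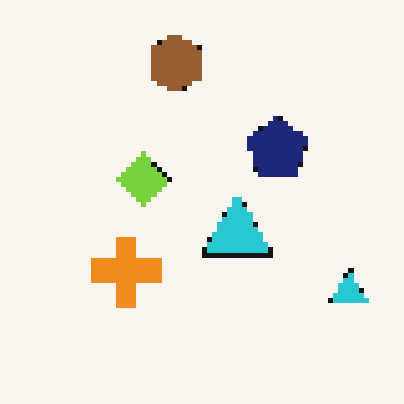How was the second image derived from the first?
Mildly pixelated.

Shapes are reduced to large square blocks; fine edges and outlines are lost — a downscale-then-upscale (mosaic) effect.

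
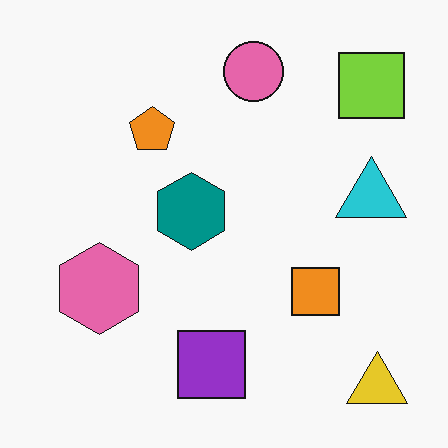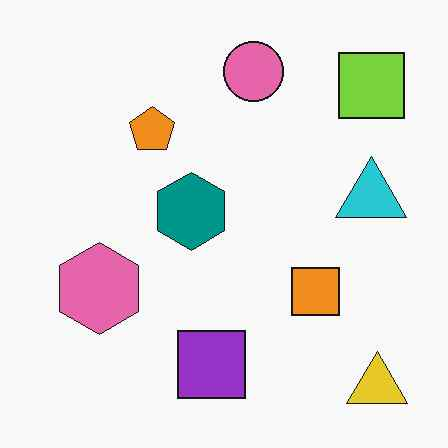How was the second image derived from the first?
This is the original image given moderate JPEG compression.

Blocky 8×8 compression artifacts appear around shape edges and the flat background shows ringing — characteristic JPEG degradation.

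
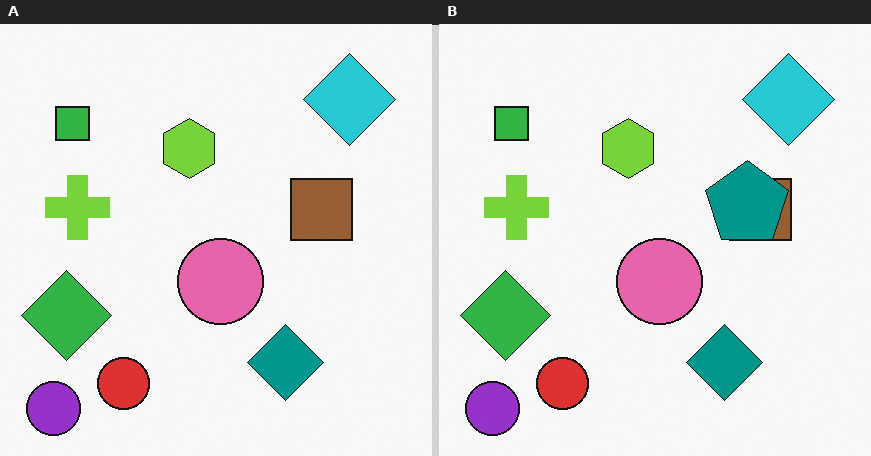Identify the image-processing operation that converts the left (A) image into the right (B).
The transformation is: overlaid with an additional teal pentagon.

A teal pentagon appears in the right (B) image that is absent from the left (A).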